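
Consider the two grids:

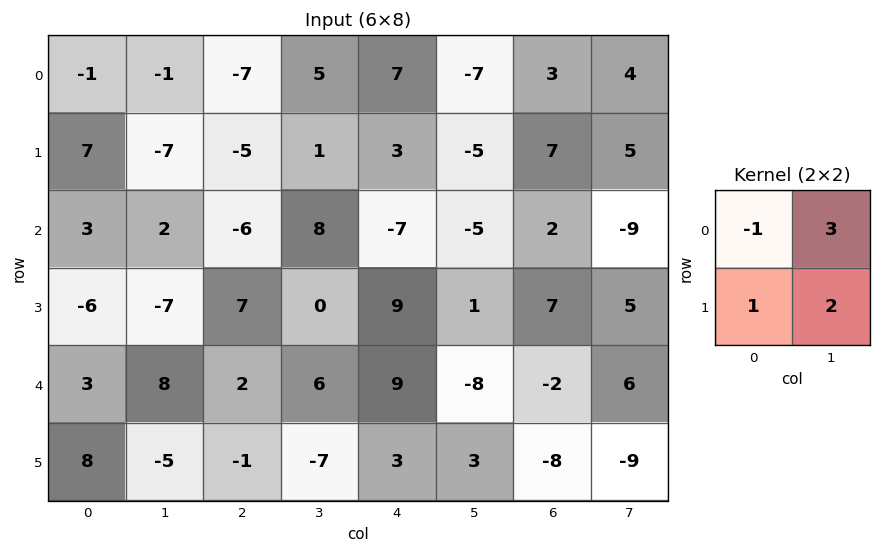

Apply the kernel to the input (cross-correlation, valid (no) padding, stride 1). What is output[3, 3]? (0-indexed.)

51

The receptive field on the input at this output position is [0 9 / 6 9]. Elementwise product with the kernel and sum: 0·-1 + 9·3 + 6·1 + 9·2.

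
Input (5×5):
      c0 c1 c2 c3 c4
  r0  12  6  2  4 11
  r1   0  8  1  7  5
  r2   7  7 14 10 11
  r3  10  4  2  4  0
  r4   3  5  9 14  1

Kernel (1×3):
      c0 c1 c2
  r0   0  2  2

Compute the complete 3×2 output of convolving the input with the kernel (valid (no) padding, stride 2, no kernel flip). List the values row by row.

16 30
42 42
28 30

Output[0,0]: The receptive field on the input at this output position is [12 6 2]. Elementwise product with the kernel and sum: 6·2 + 2·2.
Output[0,1]: The receptive field on the input at this output position is [2 4 11]. Elementwise product with the kernel and sum: 4·2 + 11·2.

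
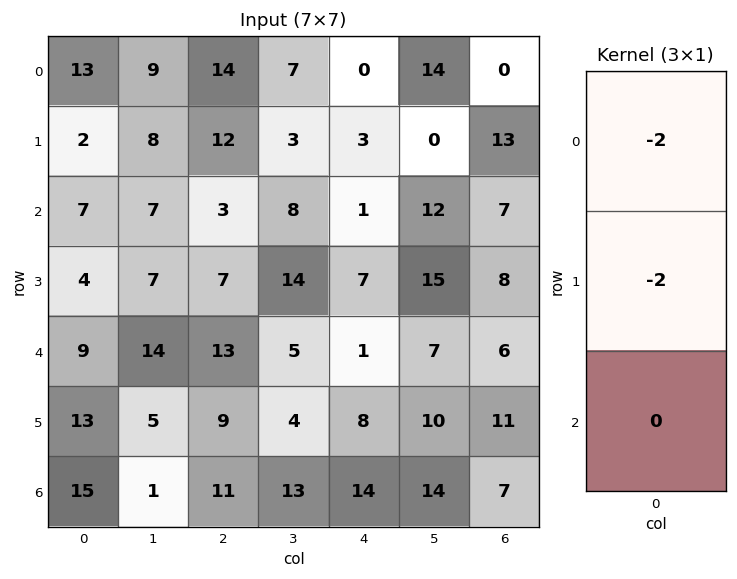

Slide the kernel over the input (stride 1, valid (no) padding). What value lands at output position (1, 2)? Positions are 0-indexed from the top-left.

The receptive field on the input at this output position is [12 / 3 / 7]. Elementwise product with the kernel and sum: 12·-2 + 3·-2.

-30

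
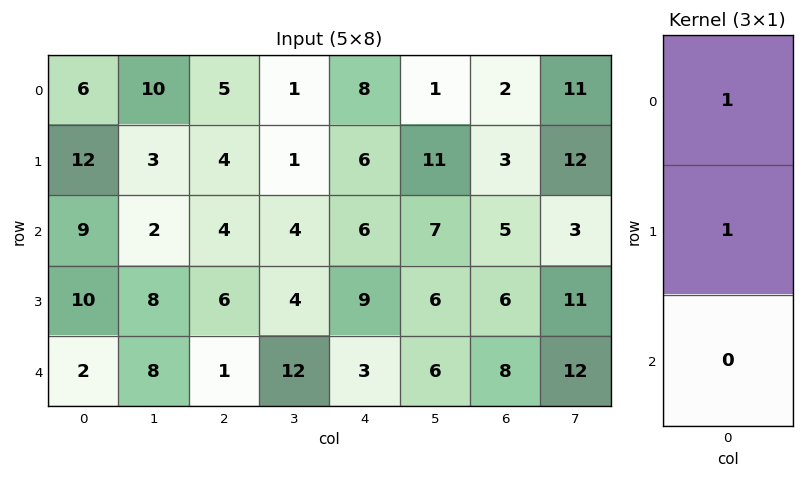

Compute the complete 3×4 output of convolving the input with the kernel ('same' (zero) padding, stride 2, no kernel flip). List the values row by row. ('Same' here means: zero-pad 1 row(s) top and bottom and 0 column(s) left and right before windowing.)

6 5 8 2
21 8 12 8
12 7 12 14

Output[0,0]: The receptive field on the zero-padded input at this output position is [0 / 6 / 12]. Elementwise product with the kernel and sum: 0·1 + 6·1.
Output[0,1]: The receptive field on the zero-padded input at this output position is [0 / 5 / 4]. Elementwise product with the kernel and sum: 0·1 + 5·1.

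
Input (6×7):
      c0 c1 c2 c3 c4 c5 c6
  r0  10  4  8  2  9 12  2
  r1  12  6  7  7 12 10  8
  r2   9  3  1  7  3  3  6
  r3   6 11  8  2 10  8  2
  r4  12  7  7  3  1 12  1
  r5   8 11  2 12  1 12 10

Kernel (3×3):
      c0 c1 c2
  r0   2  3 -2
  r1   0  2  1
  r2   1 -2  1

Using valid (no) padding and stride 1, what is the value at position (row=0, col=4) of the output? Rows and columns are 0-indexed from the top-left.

The receptive field on the input at this output position is [9 12 2 / 12 10 8 / 3 3 6]. Elementwise product with the kernel and sum: 9·2 + 12·3 + 2·-2 + 10·2 + 8·1 + 3·1 + 3·-2 + 6·1.

81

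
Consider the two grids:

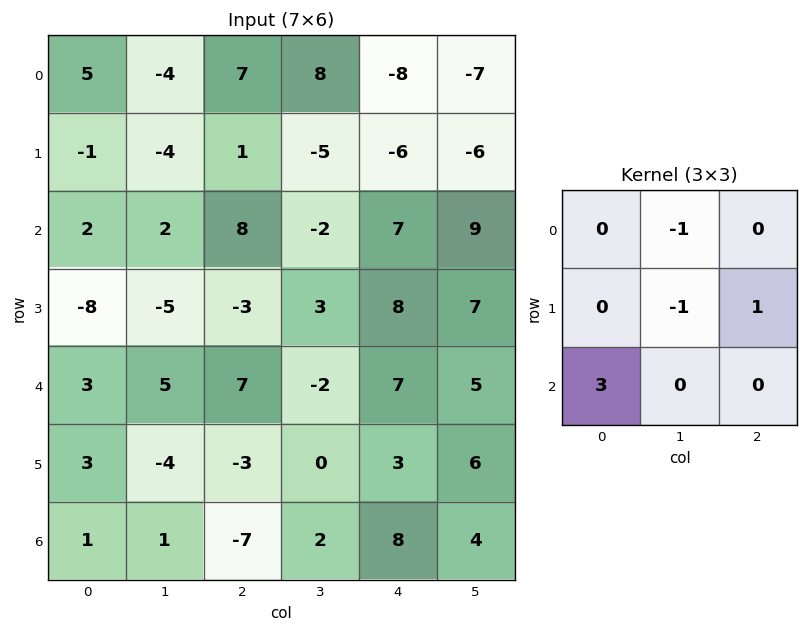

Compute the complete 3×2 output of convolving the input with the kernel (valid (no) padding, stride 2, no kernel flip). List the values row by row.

15 15
9 28
-1 -16

Output[0,0]: The receptive field on the input at this output position is [5 -4 7 / -1 -4 1 / 2 2 8]. Elementwise product with the kernel and sum: -4·-1 + -4·-1 + 1·1 + 2·3.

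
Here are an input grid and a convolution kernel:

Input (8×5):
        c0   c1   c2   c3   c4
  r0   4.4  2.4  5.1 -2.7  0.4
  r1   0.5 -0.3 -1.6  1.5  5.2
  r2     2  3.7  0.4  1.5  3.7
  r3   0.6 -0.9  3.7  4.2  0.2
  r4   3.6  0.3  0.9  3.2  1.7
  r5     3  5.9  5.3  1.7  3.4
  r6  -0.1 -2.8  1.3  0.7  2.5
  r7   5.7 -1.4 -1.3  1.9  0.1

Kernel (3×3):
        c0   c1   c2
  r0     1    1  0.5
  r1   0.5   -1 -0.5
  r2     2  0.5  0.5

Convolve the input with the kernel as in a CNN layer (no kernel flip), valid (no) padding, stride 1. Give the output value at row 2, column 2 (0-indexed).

5.55

The receptive field on the input at this output position is [0.4 1.5 3.7 / 3.7 4.2 0.2 / 0.9 3.2 1.7]. Elementwise product with the kernel and sum: 0.4·1 + 1.5·1 + 3.7·0.5 + 3.7·0.5 + 4.2·-1 + 0.2·-0.5 + 0.9·2 + 3.2·0.5 + 1.7·0.5.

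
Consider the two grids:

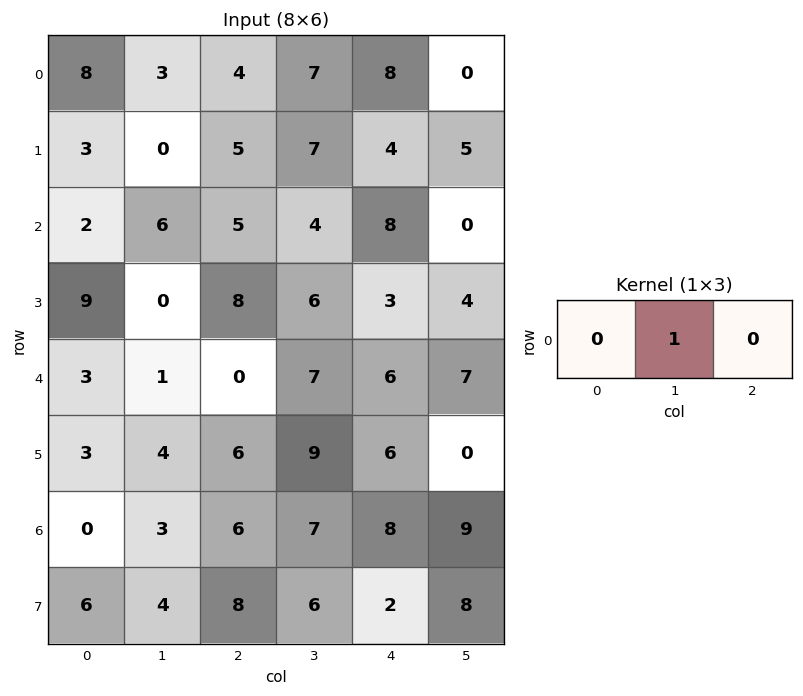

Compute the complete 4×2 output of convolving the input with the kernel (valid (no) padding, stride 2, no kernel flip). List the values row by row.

3 7
6 4
1 7
3 7

Output[0,0]: The receptive field on the input at this output position is [8 3 4]. Elementwise product with the kernel and sum: 3·1.
Output[0,1]: The receptive field on the input at this output position is [4 7 8]. Elementwise product with the kernel and sum: 7·1.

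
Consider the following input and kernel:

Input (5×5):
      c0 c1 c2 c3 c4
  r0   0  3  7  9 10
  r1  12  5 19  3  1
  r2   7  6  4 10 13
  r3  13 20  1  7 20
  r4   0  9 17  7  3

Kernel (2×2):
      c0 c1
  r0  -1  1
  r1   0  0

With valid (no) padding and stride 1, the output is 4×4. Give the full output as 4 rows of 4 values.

Output[0,0]: The receptive field on the input at this output position is [0 3 / 12 5]. Elementwise product with the kernel and sum: 0·-1 + 3·1.
Output[0,1]: The receptive field on the input at this output position is [3 7 / 5 19]. Elementwise product with the kernel and sum: 3·-1 + 7·1.

3 4 2 1
-7 14 -16 -2
-1 -2 6 3
7 -19 6 13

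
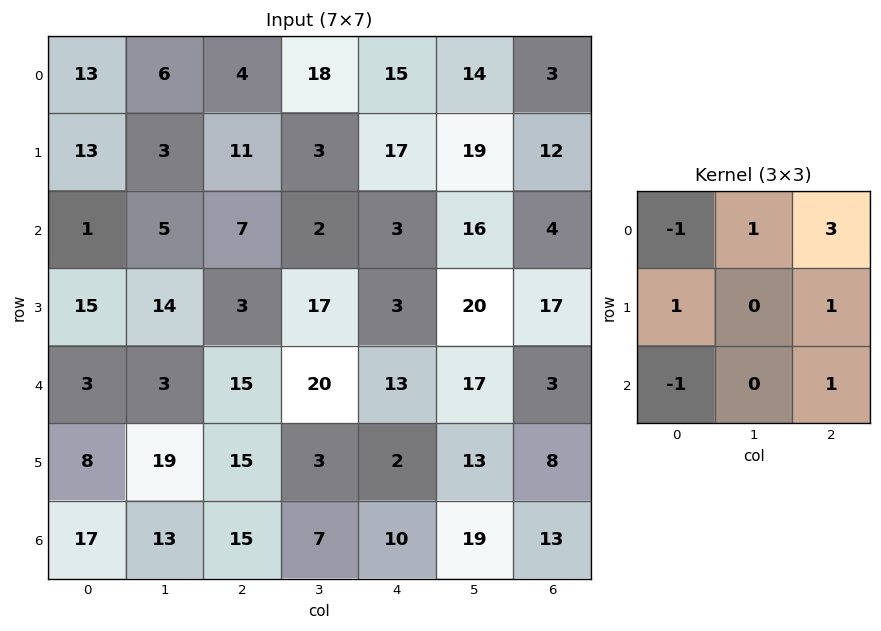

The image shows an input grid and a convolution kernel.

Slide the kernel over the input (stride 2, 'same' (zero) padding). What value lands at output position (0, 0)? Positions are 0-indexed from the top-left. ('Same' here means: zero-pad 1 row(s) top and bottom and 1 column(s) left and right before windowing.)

9

The receptive field on the zero-padded input at this output position is [0 0 0 / 0 13 6 / 0 13 3]. Elementwise product with the kernel and sum: 0·-1 + 0·1 + 0·3 + 0·1 + 6·1 + 0·-1 + 3·1.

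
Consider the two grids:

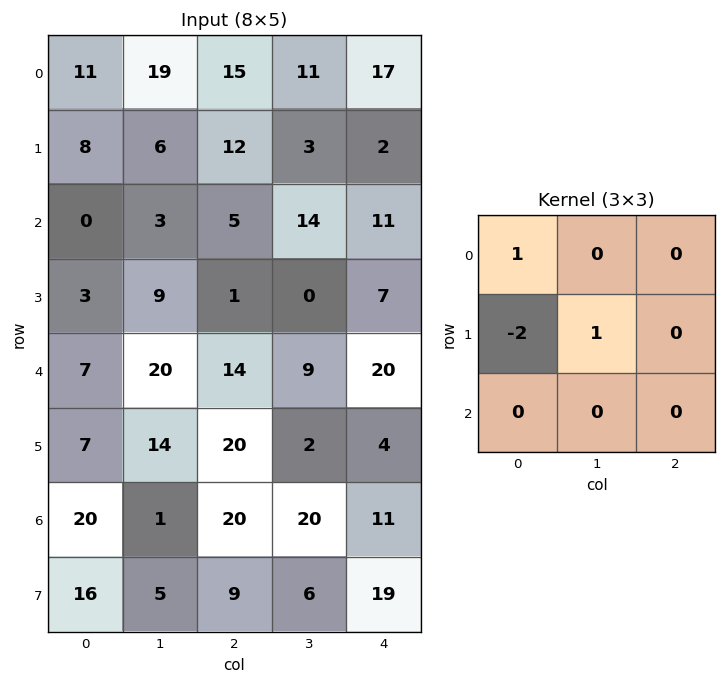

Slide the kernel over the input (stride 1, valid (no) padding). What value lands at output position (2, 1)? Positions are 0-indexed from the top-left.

-14

The receptive field on the input at this output position is [3 5 14 / 9 1 0 / 20 14 9]. Elementwise product with the kernel and sum: 3·1 + 9·-2 + 1·1.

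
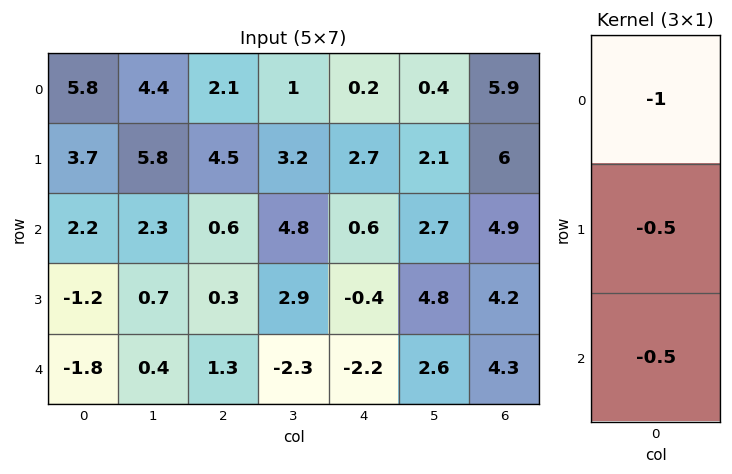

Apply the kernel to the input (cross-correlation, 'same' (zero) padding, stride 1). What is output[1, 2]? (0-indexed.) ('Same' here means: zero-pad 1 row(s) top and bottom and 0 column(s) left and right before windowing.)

The receptive field on the zero-padded input at this output position is [2.1 / 4.5 / 0.6]. Elementwise product with the kernel and sum: 2.1·-1 + 4.5·-0.5 + 0.6·-0.5.

-4.65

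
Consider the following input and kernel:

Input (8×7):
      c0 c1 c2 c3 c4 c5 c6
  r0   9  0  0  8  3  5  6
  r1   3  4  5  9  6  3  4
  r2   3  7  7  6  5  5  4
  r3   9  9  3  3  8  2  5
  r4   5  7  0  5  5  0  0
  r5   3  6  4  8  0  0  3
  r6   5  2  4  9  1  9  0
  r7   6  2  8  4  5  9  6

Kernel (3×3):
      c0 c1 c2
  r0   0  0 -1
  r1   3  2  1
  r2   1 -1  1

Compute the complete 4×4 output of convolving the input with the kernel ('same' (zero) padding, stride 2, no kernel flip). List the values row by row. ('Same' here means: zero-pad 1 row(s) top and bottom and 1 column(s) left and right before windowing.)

19 16 41 26
9 41 27 20
11 33 31 -3
2 13 46 30

Output[0,0]: The receptive field on the zero-padded input at this output position is [0 0 0 / 0 9 0 / 0 3 4]. Elementwise product with the kernel and sum: 0·-1 + 0·3 + 9·2 + 0·1 + 0·1 + 3·-1 + 4·1.
Output[0,1]: The receptive field on the zero-padded input at this output position is [0 0 0 / 0 0 8 / 4 5 9]. Elementwise product with the kernel and sum: 0·-1 + 0·3 + 0·2 + 8·1 + 4·1 + 5·-1 + 9·1.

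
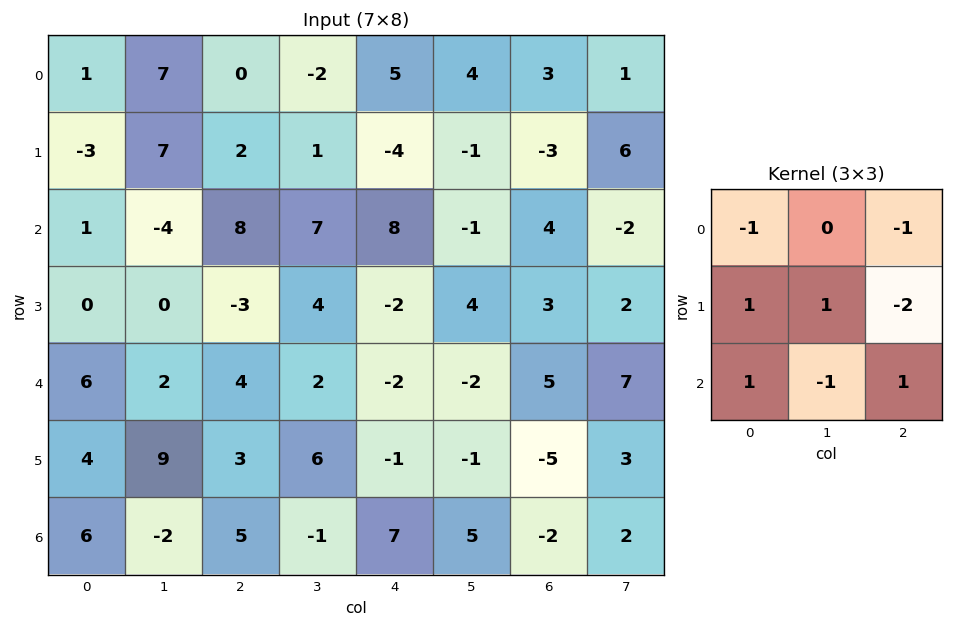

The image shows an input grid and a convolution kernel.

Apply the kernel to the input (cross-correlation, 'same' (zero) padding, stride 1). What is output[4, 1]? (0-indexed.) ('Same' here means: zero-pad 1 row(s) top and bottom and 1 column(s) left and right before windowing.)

1

The receptive field on the zero-padded input at this output position is [0 0 -3 / 6 2 4 / 4 9 3]. Elementwise product with the kernel and sum: 0·-1 + -3·-1 + 6·1 + 2·1 + 4·-2 + 4·1 + 9·-1 + 3·1.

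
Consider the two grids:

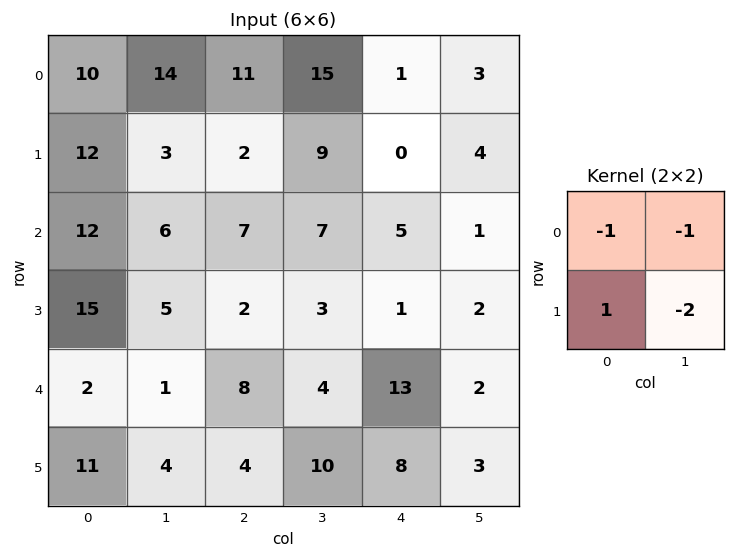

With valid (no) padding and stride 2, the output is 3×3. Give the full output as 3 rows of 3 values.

Output[0,0]: The receptive field on the input at this output position is [10 14 / 12 3]. Elementwise product with the kernel and sum: 10·-1 + 14·-1 + 12·1 + 3·-2.

-18 -42 -12
-13 -18 -9
0 -28 -13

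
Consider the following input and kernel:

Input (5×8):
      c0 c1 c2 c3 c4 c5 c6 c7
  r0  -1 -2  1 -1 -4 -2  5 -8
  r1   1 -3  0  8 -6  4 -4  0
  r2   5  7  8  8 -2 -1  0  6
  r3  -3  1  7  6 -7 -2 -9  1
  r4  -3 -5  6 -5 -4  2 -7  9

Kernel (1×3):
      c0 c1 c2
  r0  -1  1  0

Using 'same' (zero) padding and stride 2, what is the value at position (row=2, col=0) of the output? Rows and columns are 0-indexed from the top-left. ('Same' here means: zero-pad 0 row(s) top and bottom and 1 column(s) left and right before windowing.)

-3

The receptive field on the zero-padded input at this output position is [0 -3 -5]. Elementwise product with the kernel and sum: 0·-1 + -3·1.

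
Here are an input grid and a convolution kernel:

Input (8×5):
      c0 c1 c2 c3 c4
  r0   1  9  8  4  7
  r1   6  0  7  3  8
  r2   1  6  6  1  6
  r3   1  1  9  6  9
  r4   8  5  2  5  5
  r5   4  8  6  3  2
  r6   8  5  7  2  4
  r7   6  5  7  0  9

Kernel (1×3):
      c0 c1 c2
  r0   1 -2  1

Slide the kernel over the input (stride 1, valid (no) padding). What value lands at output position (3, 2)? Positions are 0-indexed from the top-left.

6

The receptive field on the input at this output position is [9 6 9]. Elementwise product with the kernel and sum: 9·1 + 6·-2 + 9·1.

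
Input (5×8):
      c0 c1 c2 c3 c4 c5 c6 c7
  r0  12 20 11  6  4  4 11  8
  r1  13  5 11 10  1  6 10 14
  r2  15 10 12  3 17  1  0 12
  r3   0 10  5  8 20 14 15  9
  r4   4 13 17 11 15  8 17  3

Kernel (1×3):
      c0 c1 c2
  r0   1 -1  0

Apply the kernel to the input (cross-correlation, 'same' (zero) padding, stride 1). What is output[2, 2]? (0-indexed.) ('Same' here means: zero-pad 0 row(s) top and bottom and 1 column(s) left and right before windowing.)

-2

The receptive field on the zero-padded input at this output position is [10 12 3]. Elementwise product with the kernel and sum: 10·1 + 12·-1.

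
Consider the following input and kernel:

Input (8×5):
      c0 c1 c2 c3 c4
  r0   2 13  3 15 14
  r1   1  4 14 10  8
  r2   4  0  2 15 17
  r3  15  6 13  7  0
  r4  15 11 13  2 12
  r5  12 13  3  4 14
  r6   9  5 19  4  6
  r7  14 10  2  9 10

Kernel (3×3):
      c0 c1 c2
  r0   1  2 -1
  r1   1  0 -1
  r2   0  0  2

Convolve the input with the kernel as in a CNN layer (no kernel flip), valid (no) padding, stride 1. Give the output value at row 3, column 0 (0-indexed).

22

The receptive field on the input at this output position is [15 6 13 / 15 11 13 / 12 13 3]. Elementwise product with the kernel and sum: 15·1 + 6·2 + 13·-1 + 15·1 + 13·-1 + 3·2.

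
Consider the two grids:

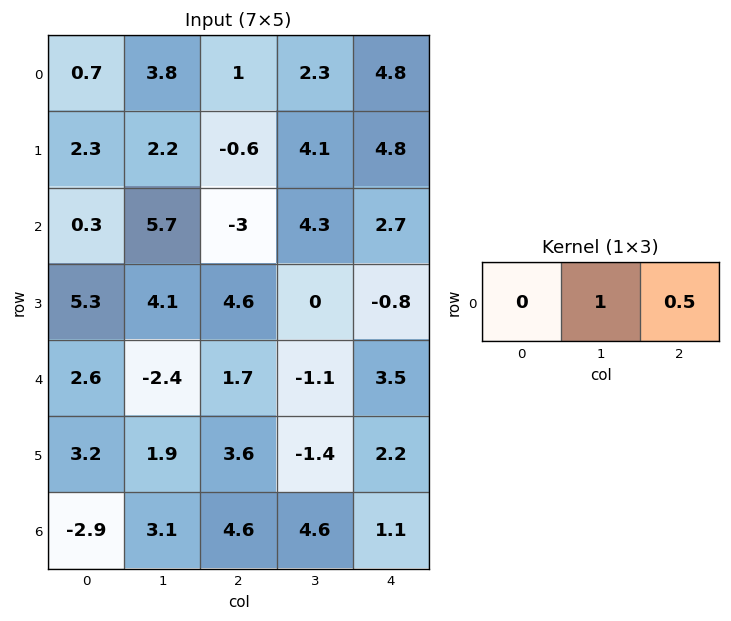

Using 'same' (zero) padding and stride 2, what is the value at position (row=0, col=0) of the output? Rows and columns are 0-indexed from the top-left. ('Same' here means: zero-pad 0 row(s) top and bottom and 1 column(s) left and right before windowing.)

2.6

The receptive field on the zero-padded input at this output position is [0 0.7 3.8]. Elementwise product with the kernel and sum: 0.7·1 + 3.8·0.5.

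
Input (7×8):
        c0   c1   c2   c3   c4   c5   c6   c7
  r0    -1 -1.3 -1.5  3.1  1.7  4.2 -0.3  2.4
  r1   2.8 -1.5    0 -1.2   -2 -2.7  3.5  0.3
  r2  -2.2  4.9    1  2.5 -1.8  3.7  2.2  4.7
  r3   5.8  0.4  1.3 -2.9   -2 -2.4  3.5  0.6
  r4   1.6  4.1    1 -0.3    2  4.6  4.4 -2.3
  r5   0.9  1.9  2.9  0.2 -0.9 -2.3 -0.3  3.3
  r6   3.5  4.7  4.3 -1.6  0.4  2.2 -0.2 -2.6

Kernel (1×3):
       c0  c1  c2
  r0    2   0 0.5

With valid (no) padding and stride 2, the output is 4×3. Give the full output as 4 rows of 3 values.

-2.75 -2.15 3.25
-3.9 1.1 -2.5
3.7 3 6.2
9.15 8.8 0.7

Output[0,0]: The receptive field on the input at this output position is [-1 -1.3 -1.5]. Elementwise product with the kernel and sum: -1·2 + -1.5·0.5.
Output[0,1]: The receptive field on the input at this output position is [-1.5 3.1 1.7]. Elementwise product with the kernel and sum: -1.5·2 + 1.7·0.5.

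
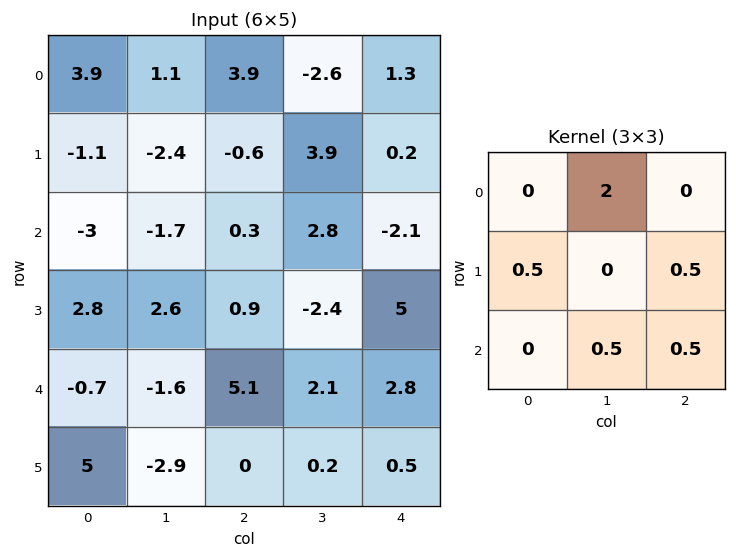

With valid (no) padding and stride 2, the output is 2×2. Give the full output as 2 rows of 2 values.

0.65 -5.05
0.2 11

Output[0,0]: The receptive field on the input at this output position is [3.9 1.1 3.9 / -1.1 -2.4 -0.6 / -3 -1.7 0.3]. Elementwise product with the kernel and sum: 1.1·2 + -1.1·0.5 + -0.6·0.5 + -1.7·0.5 + 0.3·0.5.
Output[0,1]: The receptive field on the input at this output position is [3.9 -2.6 1.3 / -0.6 3.9 0.2 / 0.3 2.8 -2.1]. Elementwise product with the kernel and sum: -2.6·2 + -0.6·0.5 + 0.2·0.5 + 2.8·0.5 + -2.1·0.5.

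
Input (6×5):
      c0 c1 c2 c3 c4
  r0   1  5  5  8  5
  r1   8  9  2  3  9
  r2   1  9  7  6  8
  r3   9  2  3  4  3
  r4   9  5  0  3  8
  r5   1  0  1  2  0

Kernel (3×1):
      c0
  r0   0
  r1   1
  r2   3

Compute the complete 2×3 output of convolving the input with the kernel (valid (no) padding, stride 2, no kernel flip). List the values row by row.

Output[0,0]: The receptive field on the input at this output position is [1 / 8 / 1]. Elementwise product with the kernel and sum: 8·1 + 1·3.

11 23 33
36 3 27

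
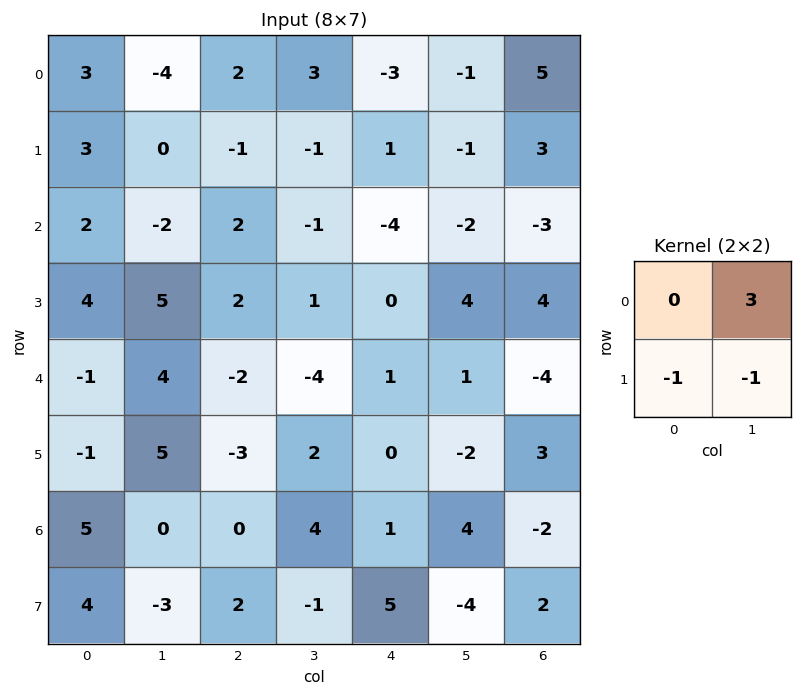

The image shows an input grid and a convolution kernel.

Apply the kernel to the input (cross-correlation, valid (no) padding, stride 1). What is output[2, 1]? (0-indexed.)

-1

The receptive field on the input at this output position is [-2 2 / 5 2]. Elementwise product with the kernel and sum: 2·3 + 5·-1 + 2·-1.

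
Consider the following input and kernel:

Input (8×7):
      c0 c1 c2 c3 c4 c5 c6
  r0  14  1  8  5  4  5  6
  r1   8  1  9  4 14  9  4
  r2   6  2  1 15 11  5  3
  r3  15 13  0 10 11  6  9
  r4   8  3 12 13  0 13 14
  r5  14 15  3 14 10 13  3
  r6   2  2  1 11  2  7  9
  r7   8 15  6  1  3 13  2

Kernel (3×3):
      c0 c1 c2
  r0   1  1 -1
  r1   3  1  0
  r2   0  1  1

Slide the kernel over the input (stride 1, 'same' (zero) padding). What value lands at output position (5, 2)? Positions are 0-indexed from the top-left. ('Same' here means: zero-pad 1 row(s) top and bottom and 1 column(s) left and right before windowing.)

The receptive field on the zero-padded input at this output position is [3 12 13 / 15 3 14 / 2 1 11]. Elementwise product with the kernel and sum: 3·1 + 12·1 + 13·-1 + 15·3 + 3·1 + 1·1 + 11·1.

62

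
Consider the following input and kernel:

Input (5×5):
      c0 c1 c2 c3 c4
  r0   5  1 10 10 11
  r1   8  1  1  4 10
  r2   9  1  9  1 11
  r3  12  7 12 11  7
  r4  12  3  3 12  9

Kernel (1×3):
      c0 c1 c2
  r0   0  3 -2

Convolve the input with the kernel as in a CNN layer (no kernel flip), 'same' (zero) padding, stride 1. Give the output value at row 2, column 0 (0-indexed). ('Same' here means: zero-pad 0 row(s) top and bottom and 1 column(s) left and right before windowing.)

The receptive field on the zero-padded input at this output position is [0 9 1]. Elementwise product with the kernel and sum: 9·3 + 1·-2.

25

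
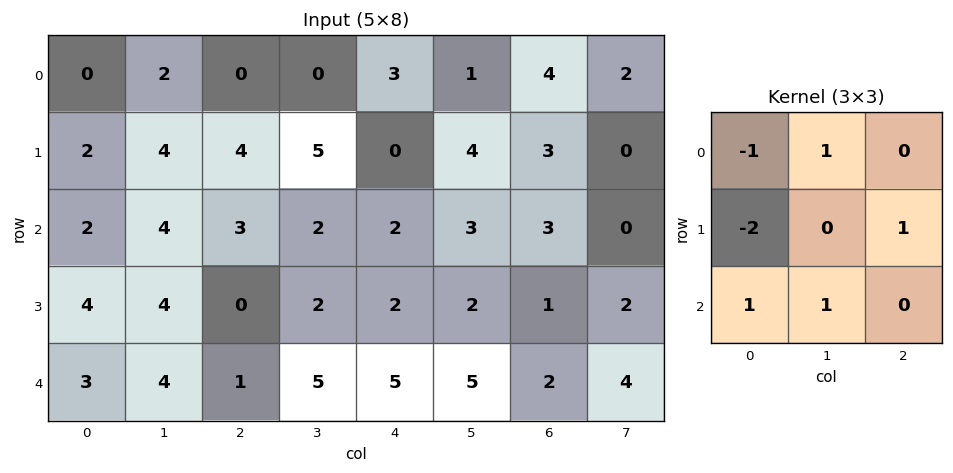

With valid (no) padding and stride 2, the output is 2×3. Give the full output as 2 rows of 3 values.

Output[0,0]: The receptive field on the input at this output position is [0 2 0 / 2 4 4 / 2 4 3]. Elementwise product with the kernel and sum: 0·-1 + 2·1 + 2·-2 + 4·1 + 2·1 + 4·1.
Output[0,1]: The receptive field on the input at this output position is [0 0 3 / 4 5 0 / 3 2 2]. Elementwise product with the kernel and sum: 0·-1 + 0·1 + 4·-2 + 0·1 + 3·1 + 2·1.

8 -3 6
1 7 8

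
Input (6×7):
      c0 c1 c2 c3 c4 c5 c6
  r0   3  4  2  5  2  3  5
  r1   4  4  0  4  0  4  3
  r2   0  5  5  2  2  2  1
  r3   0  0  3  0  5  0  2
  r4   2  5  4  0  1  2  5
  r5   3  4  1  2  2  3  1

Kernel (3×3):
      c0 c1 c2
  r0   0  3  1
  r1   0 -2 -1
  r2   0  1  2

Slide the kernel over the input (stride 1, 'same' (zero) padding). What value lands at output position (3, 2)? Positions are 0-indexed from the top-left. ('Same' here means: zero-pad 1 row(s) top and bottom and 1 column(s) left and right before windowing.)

15

The receptive field on the zero-padded input at this output position is [5 5 2 / 0 3 0 / 5 4 0]. Elementwise product with the kernel and sum: 5·3 + 2·1 + 3·-2 + 0·-1 + 4·1 + 0·2.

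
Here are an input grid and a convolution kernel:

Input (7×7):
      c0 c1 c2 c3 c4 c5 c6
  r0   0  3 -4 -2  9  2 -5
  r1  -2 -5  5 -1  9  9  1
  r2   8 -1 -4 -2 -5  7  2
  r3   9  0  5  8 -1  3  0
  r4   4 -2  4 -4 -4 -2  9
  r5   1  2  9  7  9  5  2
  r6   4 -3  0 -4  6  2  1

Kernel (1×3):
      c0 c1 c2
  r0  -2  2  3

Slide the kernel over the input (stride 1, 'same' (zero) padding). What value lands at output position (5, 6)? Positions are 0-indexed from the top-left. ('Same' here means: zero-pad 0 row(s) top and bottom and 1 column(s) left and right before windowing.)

-6

The receptive field on the zero-padded input at this output position is [5 2 0]. Elementwise product with the kernel and sum: 5·-2 + 2·2 + 0·3.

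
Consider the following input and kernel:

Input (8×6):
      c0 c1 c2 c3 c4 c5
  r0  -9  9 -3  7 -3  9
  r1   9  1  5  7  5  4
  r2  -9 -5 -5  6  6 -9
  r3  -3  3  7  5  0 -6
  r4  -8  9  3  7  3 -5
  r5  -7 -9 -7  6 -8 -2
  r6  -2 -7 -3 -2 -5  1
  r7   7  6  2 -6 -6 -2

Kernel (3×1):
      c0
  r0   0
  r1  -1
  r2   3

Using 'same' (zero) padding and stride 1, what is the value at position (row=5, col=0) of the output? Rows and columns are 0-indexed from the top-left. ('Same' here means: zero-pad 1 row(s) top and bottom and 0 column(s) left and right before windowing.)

The receptive field on the zero-padded input at this output position is [-8 / -7 / -2]. Elementwise product with the kernel and sum: -7·-1 + -2·3.

1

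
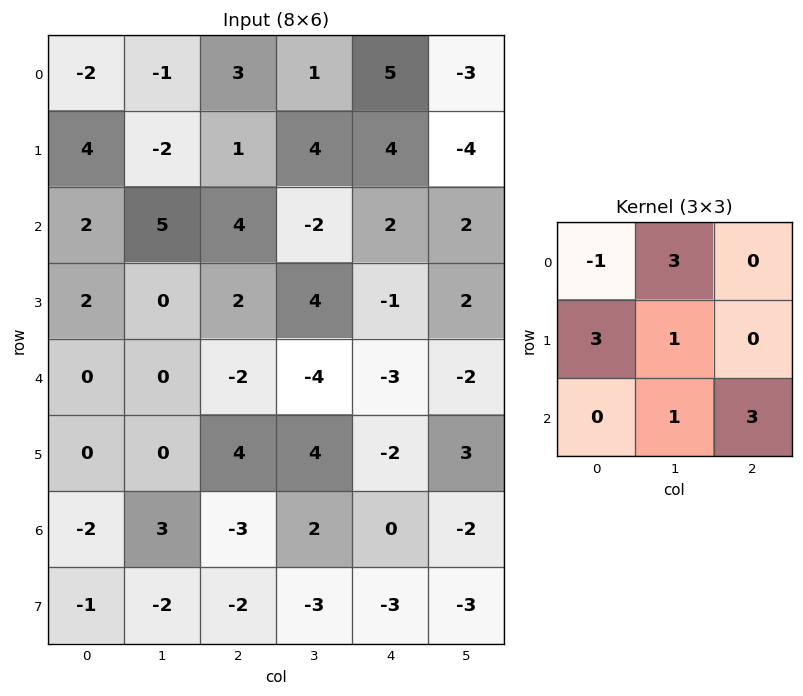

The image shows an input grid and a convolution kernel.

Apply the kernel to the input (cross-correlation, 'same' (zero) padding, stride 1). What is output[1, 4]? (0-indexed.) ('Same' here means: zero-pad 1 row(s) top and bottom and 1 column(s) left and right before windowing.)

38

The receptive field on the zero-padded input at this output position is [1 5 -3 / 4 4 -4 / -2 2 2]. Elementwise product with the kernel and sum: 1·-1 + 5·3 + 4·3 + 4·1 + 2·1 + 2·3.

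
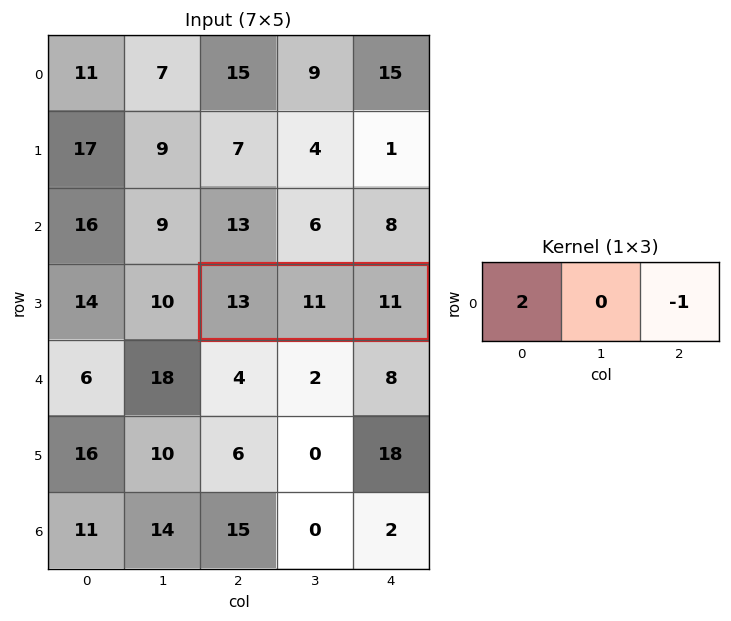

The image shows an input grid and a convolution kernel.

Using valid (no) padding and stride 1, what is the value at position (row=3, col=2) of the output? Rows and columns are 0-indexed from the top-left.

15

The receptive field on the input at this output position is [13 11 11]. Elementwise product with the kernel and sum: 13·2 + 11·-1.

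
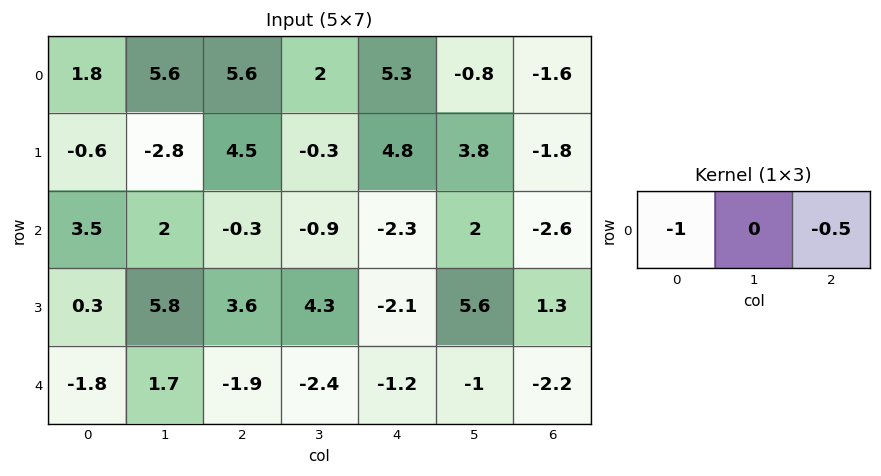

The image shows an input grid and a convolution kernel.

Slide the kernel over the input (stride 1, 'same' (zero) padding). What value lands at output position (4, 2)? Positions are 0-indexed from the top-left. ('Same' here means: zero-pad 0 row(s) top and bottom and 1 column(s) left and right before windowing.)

-0.5

The receptive field on the zero-padded input at this output position is [1.7 -1.9 -2.4]. Elementwise product with the kernel and sum: 1.7·-1 + -2.4·-0.5.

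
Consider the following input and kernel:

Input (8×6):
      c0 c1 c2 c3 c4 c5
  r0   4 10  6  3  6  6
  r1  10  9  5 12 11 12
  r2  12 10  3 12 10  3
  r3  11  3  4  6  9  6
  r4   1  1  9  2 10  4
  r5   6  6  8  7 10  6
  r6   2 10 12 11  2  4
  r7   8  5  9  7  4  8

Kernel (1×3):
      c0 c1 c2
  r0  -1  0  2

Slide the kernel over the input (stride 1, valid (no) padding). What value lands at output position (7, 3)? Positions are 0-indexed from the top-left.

9

The receptive field on the input at this output position is [7 4 8]. Elementwise product with the kernel and sum: 7·-1 + 8·2.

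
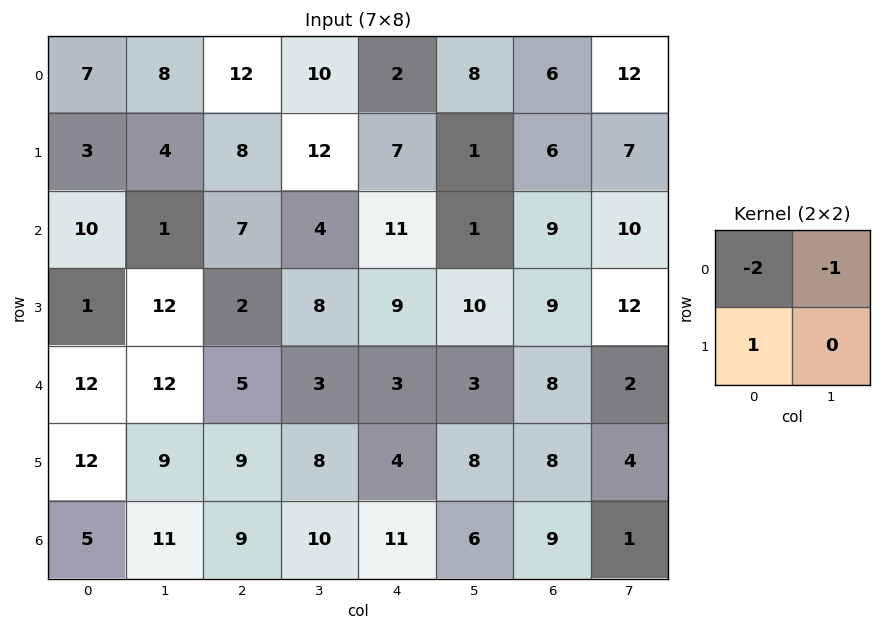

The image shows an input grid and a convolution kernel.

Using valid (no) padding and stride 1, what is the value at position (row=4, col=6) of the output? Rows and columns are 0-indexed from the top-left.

The receptive field on the input at this output position is [8 2 / 8 4]. Elementwise product with the kernel and sum: 8·-2 + 2·-1 + 8·1.

-10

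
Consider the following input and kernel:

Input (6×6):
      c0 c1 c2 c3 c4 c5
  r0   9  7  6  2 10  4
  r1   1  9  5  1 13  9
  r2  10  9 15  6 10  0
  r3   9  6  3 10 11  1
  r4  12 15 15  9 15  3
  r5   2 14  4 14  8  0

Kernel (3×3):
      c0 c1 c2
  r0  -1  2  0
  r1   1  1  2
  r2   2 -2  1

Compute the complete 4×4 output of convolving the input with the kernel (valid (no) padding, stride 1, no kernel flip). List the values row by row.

42 15 58 42
75 53 35 40
38 59 59 28
40 82 59 54

Output[0,0]: The receptive field on the input at this output position is [9 7 6 / 1 9 5 / 10 9 15]. Elementwise product with the kernel and sum: 9·-1 + 7·2 + 1·1 + 9·1 + 5·2 + 10·2 + 9·-2 + 15·1.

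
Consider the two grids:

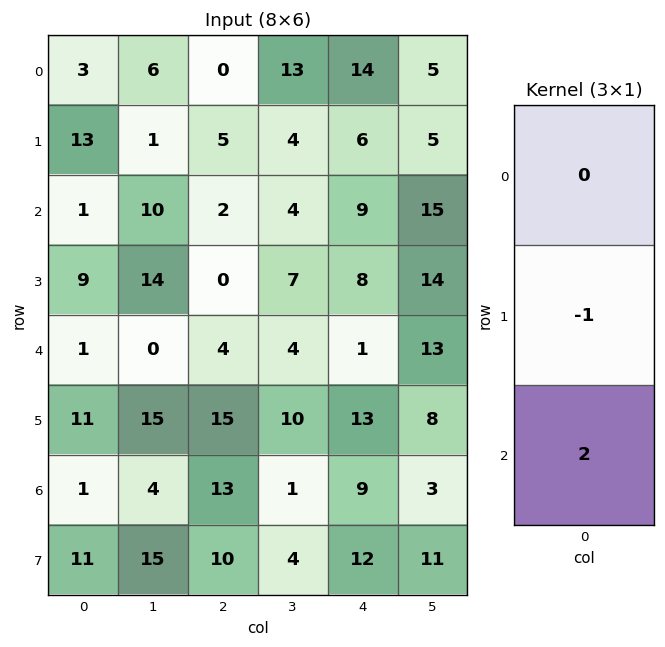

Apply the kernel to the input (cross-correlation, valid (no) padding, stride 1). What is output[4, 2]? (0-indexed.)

The receptive field on the input at this output position is [4 / 15 / 13]. Elementwise product with the kernel and sum: 15·-1 + 13·2.

11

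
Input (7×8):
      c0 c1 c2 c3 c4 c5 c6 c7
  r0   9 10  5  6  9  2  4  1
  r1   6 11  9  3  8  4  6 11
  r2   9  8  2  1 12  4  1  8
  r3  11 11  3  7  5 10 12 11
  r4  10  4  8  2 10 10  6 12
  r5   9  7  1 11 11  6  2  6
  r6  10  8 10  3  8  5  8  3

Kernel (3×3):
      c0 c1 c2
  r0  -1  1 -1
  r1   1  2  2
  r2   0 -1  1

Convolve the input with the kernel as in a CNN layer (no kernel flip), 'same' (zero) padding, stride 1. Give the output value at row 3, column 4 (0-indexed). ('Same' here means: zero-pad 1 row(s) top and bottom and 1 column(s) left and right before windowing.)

The receptive field on the zero-padded input at this output position is [1 12 4 / 7 5 10 / 2 10 10]. Elementwise product with the kernel and sum: 1·-1 + 12·1 + 4·-1 + 7·1 + 5·2 + 10·2 + 10·-1 + 10·1.

44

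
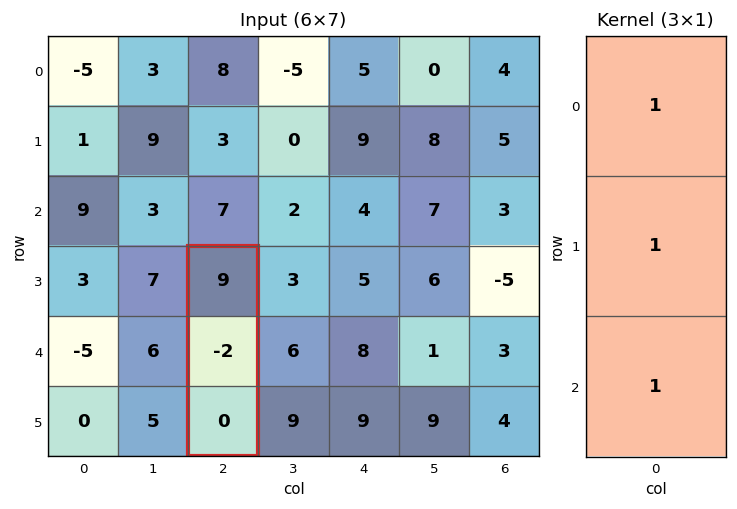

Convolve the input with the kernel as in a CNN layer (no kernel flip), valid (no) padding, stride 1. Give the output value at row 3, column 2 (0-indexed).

The receptive field on the input at this output position is [9 / -2 / 0]. Elementwise product with the kernel and sum: 9·1 + -2·1 + 0·1.

7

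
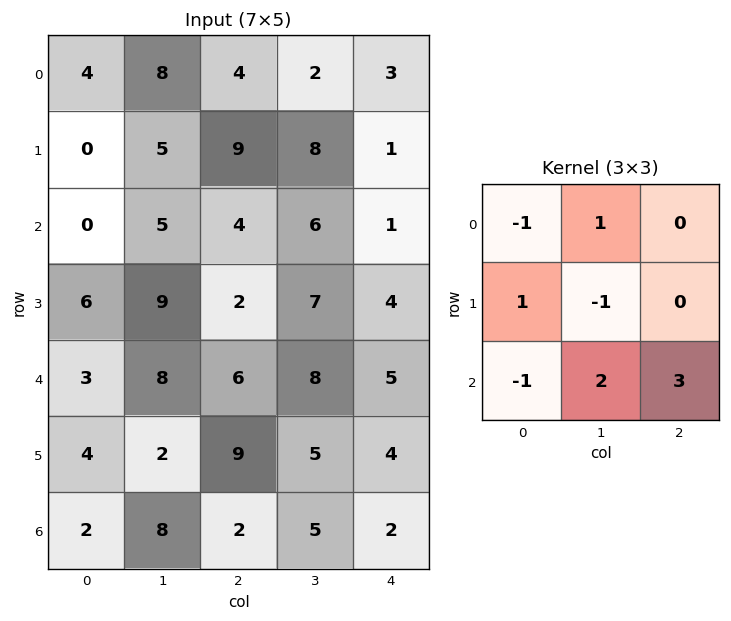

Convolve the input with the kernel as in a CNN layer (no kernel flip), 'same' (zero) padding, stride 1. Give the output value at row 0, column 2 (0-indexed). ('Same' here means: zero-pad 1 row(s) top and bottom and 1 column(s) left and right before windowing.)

41

The receptive field on the zero-padded input at this output position is [0 0 0 / 8 4 2 / 5 9 8]. Elementwise product with the kernel and sum: 0·-1 + 0·1 + 8·1 + 4·-1 + 5·-1 + 9·2 + 8·3.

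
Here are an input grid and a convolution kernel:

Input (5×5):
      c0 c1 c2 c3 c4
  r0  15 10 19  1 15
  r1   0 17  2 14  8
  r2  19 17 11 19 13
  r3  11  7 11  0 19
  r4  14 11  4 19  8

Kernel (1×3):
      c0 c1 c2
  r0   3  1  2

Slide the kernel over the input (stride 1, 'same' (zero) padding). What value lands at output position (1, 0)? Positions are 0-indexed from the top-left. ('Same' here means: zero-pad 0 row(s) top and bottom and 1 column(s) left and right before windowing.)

34

The receptive field on the zero-padded input at this output position is [0 0 17]. Elementwise product with the kernel and sum: 0·3 + 0·1 + 17·2.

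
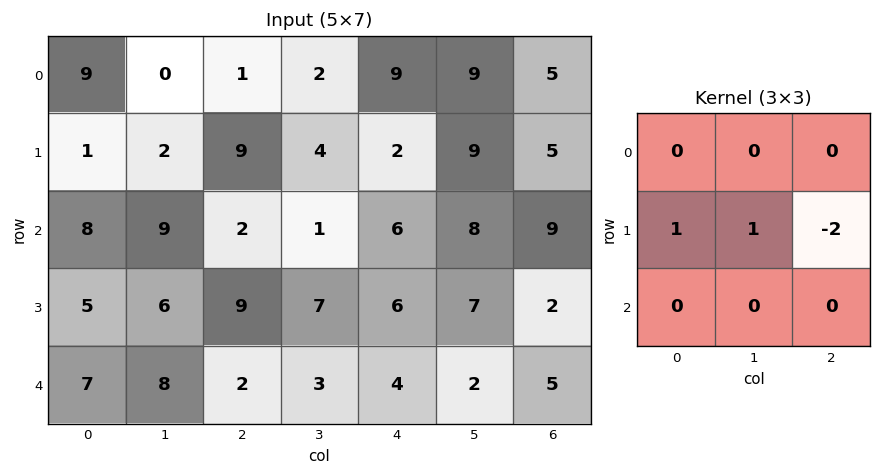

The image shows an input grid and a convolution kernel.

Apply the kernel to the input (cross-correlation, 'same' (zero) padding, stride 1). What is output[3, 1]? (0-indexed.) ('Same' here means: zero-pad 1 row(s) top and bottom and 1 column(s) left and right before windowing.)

-7

The receptive field on the zero-padded input at this output position is [8 9 2 / 5 6 9 / 7 8 2]. Elementwise product with the kernel and sum: 5·1 + 6·1 + 9·-2.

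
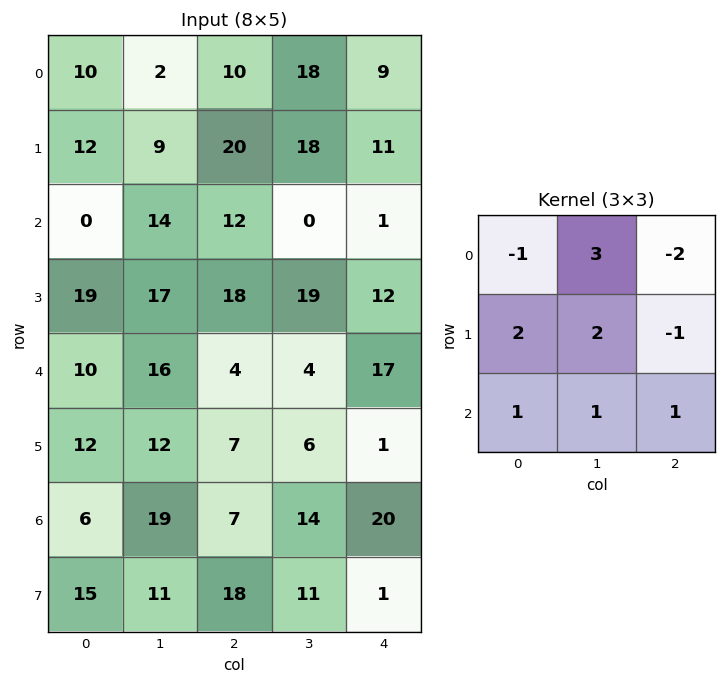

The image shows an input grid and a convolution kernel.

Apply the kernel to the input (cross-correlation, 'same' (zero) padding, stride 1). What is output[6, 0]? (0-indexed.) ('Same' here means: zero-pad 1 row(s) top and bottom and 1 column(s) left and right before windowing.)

31

The receptive field on the zero-padded input at this output position is [0 12 12 / 0 6 19 / 0 15 11]. Elementwise product with the kernel and sum: 0·-1 + 12·3 + 12·-2 + 0·2 + 6·2 + 19·-1 + 0·1 + 15·1 + 11·1.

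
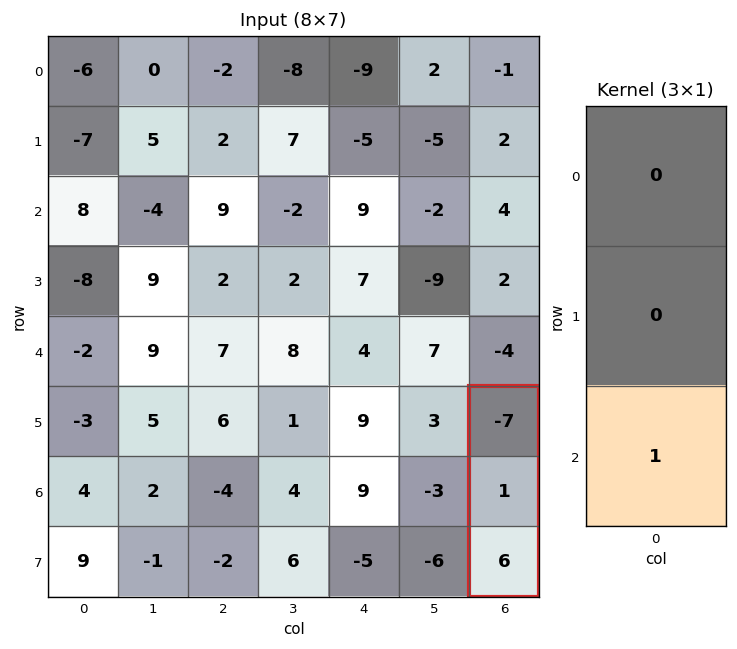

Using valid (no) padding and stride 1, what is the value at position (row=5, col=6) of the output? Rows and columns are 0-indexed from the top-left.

The receptive field on the input at this output position is [-7 / 1 / 6]. Elementwise product with the kernel and sum: 6·1.

6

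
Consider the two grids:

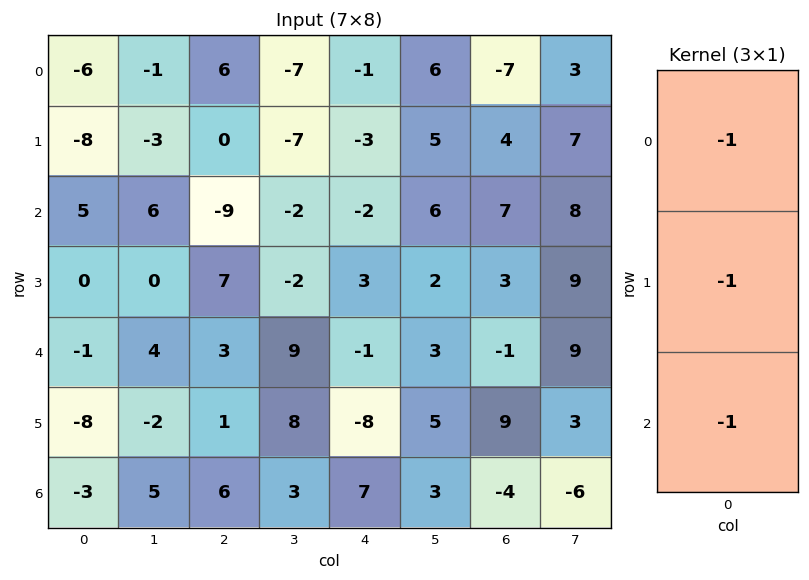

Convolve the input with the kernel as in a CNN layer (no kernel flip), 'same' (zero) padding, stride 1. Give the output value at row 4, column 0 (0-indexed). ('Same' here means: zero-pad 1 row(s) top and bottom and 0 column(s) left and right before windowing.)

The receptive field on the zero-padded input at this output position is [0 / -1 / -8]. Elementwise product with the kernel and sum: 0·-1 + -1·-1 + -8·-1.

9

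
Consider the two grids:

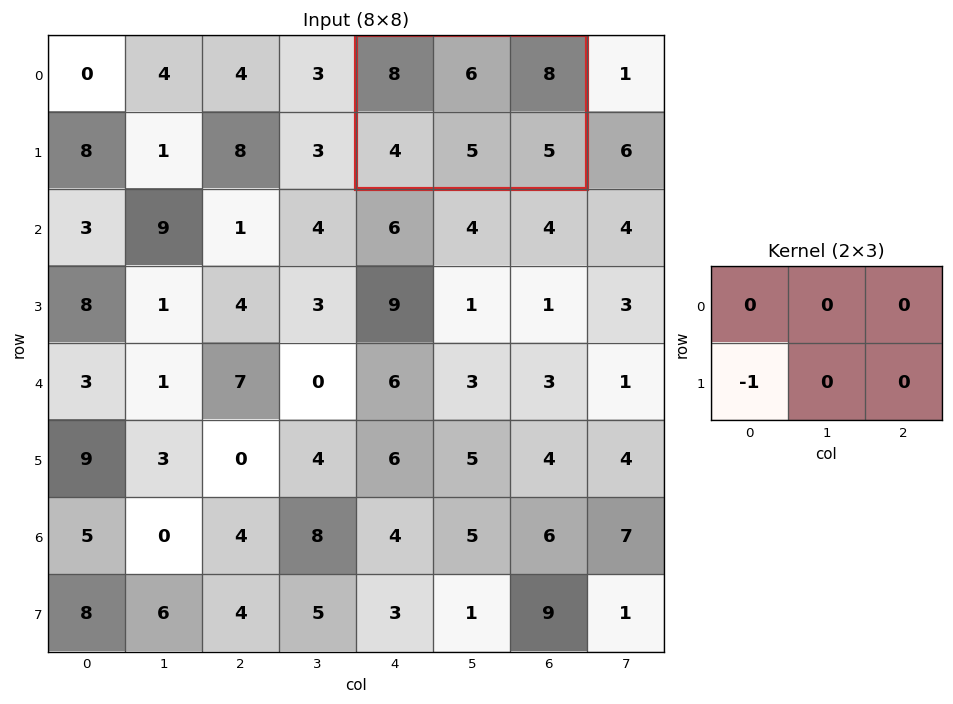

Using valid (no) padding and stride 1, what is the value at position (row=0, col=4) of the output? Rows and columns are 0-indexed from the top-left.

-4

The receptive field on the input at this output position is [8 6 8 / 4 5 5]. Elementwise product with the kernel and sum: 4·-1.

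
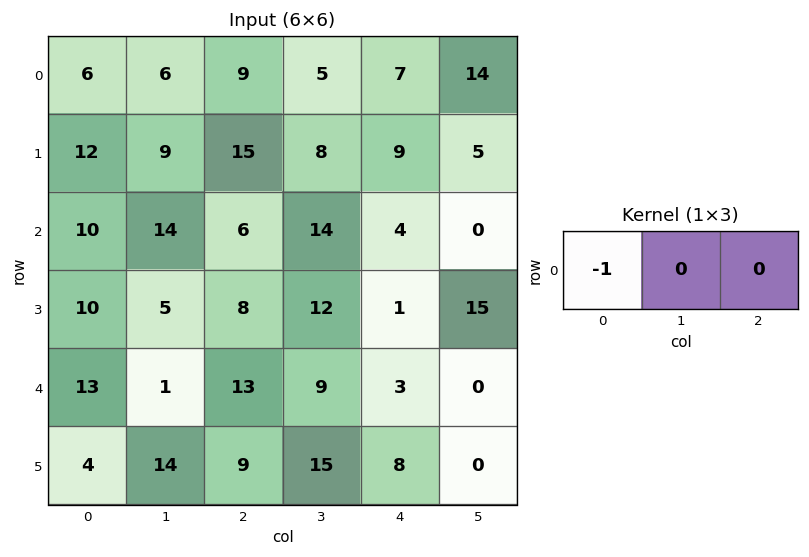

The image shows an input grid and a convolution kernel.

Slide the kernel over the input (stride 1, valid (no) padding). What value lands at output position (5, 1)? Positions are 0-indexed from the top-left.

-14

The receptive field on the input at this output position is [14 9 15]. Elementwise product with the kernel and sum: 14·-1.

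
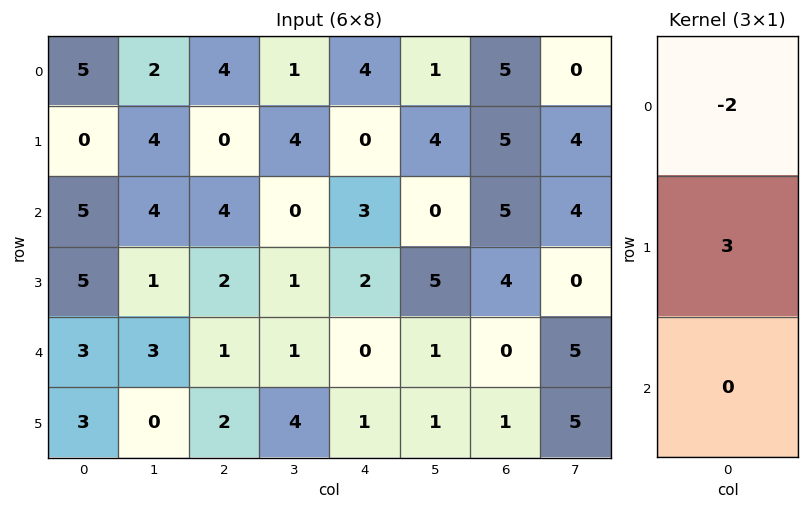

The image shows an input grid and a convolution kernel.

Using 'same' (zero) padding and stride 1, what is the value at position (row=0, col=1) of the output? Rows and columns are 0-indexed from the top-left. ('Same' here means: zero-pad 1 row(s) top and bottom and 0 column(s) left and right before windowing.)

6

The receptive field on the zero-padded input at this output position is [0 / 2 / 4]. Elementwise product with the kernel and sum: 0·-2 + 2·3.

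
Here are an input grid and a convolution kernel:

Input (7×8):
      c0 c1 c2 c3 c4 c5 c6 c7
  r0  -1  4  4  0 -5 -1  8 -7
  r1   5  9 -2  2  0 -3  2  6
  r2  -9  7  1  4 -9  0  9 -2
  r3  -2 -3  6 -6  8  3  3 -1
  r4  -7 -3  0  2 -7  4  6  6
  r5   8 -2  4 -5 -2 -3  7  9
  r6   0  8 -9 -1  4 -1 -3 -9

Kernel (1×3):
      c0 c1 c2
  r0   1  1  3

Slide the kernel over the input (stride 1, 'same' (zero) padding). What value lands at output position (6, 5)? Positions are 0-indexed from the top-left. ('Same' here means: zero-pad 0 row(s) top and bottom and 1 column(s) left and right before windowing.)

The receptive field on the zero-padded input at this output position is [4 -1 -3]. Elementwise product with the kernel and sum: 4·1 + -1·1 + -3·3.

-6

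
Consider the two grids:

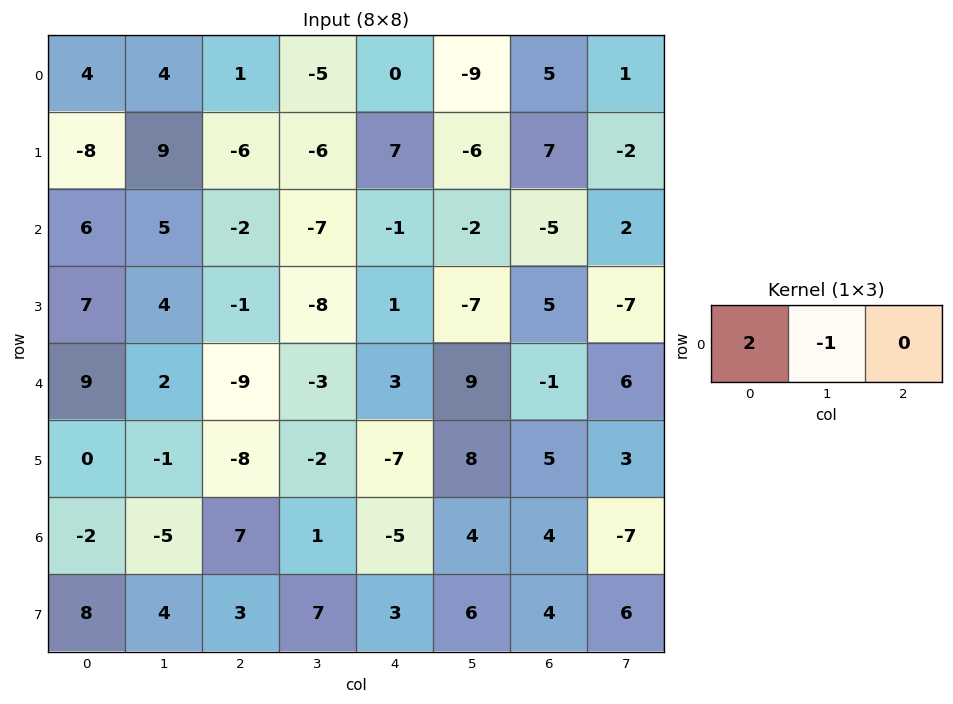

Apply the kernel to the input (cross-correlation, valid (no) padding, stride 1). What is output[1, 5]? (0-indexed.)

-19

The receptive field on the input at this output position is [-6 7 -2]. Elementwise product with the kernel and sum: -6·2 + 7·-1.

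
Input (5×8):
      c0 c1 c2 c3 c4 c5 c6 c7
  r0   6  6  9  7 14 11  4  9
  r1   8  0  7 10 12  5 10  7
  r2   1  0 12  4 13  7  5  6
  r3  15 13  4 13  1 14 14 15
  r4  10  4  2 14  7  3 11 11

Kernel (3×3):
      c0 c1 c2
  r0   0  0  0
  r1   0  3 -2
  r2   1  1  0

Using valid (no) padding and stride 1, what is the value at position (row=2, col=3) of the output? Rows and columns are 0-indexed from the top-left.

The receptive field on the input at this output position is [4 13 7 / 13 1 14 / 14 7 3]. Elementwise product with the kernel and sum: 1·3 + 14·-2 + 14·1 + 7·1.

-4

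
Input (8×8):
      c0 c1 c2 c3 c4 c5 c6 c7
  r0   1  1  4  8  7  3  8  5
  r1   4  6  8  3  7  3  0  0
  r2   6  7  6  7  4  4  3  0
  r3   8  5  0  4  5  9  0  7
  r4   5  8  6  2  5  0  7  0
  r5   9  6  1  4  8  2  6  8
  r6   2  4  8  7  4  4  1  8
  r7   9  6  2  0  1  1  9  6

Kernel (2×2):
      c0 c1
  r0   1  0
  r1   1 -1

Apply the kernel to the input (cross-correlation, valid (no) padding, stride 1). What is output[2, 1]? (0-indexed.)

The receptive field on the input at this output position is [7 6 / 5 0]. Elementwise product with the kernel and sum: 7·1 + 5·1 + 0·-1.

12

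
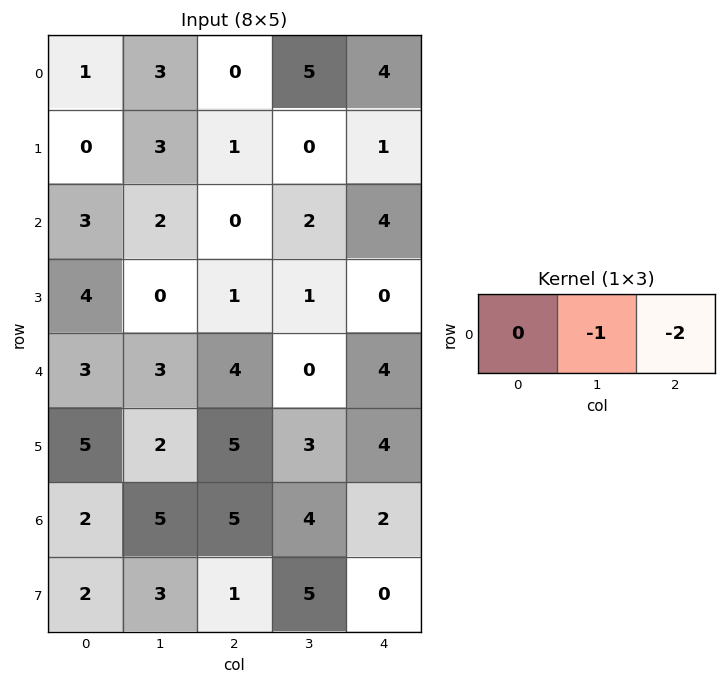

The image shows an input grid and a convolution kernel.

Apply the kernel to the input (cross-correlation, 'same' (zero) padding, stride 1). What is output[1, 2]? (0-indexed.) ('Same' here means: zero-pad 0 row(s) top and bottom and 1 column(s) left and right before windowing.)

-1

The receptive field on the zero-padded input at this output position is [3 1 0]. Elementwise product with the kernel and sum: 1·-1 + 0·-2.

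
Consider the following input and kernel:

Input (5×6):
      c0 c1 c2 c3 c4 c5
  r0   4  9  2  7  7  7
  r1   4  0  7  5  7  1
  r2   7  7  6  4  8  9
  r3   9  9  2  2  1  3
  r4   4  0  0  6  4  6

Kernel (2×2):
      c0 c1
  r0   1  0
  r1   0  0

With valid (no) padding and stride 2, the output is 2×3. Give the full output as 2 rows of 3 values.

Output[0,0]: The receptive field on the input at this output position is [4 9 / 4 0]. Elementwise product with the kernel and sum: 4·1.
Output[0,1]: The receptive field on the input at this output position is [2 7 / 7 5]. Elementwise product with the kernel and sum: 2·1.

4 2 7
7 6 8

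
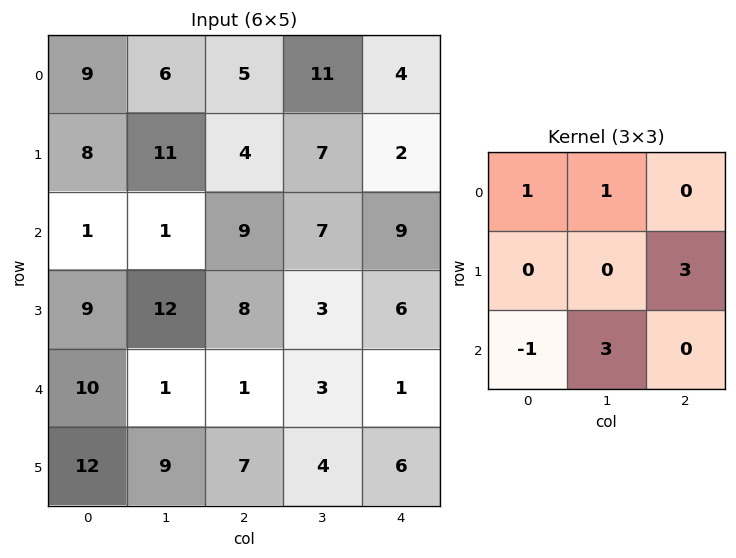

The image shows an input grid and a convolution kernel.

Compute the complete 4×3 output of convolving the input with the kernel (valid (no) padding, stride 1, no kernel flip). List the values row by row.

29 58 34
73 48 39
19 21 42
39 41 19

Output[0,0]: The receptive field on the input at this output position is [9 6 5 / 8 11 4 / 1 1 9]. Elementwise product with the kernel and sum: 9·1 + 6·1 + 4·3 + 1·-1 + 1·3.
Output[0,1]: The receptive field on the input at this output position is [6 5 11 / 11 4 7 / 1 9 7]. Elementwise product with the kernel and sum: 6·1 + 5·1 + 7·3 + 1·-1 + 9·3.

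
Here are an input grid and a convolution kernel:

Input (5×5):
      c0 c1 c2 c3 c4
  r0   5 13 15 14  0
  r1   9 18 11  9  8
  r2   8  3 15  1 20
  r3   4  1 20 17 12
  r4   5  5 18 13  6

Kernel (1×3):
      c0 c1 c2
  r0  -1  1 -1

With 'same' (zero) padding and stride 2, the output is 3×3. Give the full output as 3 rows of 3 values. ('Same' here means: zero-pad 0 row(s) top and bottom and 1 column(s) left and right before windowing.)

Output[0,0]: The receptive field on the zero-padded input at this output position is [0 5 13]. Elementwise product with the kernel and sum: 0·-1 + 5·1 + 13·-1.

-8 -12 -14
5 11 19
0 0 -7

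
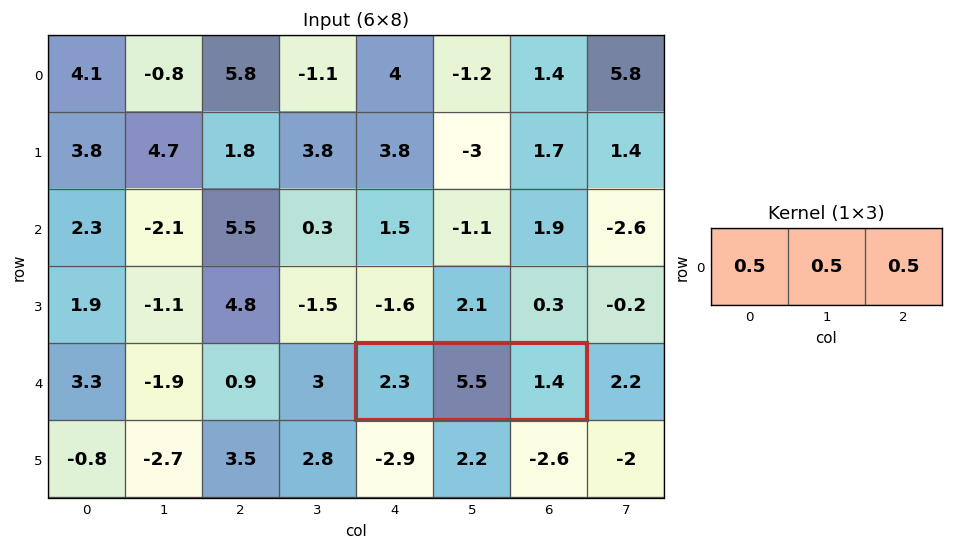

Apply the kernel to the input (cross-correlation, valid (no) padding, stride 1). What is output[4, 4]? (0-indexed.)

4.6

The receptive field on the input at this output position is [2.3 5.5 1.4]. Elementwise product with the kernel and sum: 2.3·0.5 + 5.5·0.5 + 1.4·0.5.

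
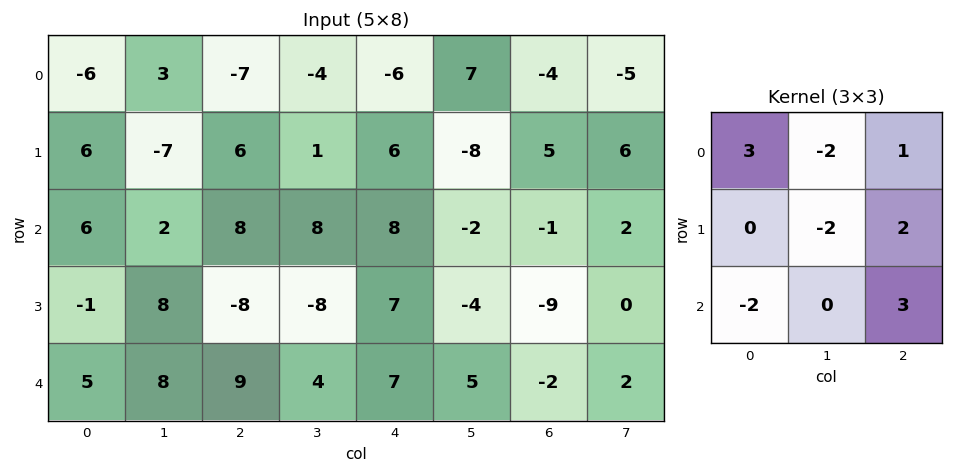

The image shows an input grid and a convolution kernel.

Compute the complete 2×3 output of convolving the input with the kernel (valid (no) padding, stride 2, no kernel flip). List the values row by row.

7 -1 -29
7 49 -3

Output[0,0]: The receptive field on the input at this output position is [-6 3 -7 / 6 -7 6 / 6 2 8]. Elementwise product with the kernel and sum: -6·3 + 3·-2 + -7·1 + -7·-2 + 6·2 + 6·-2 + 8·3.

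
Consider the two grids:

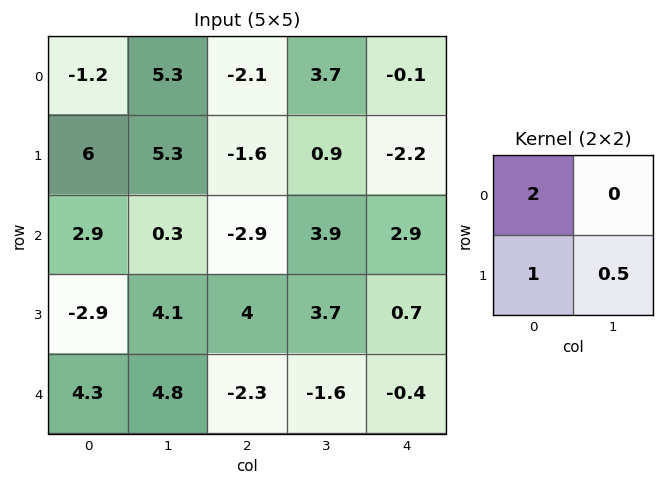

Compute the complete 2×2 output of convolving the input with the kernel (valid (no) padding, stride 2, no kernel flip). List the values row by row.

Output[0,0]: The receptive field on the input at this output position is [-1.2 5.3 / 6 5.3]. Elementwise product with the kernel and sum: -1.2·2 + 6·1 + 5.3·0.5.
Output[0,1]: The receptive field on the input at this output position is [-2.1 3.7 / -1.6 0.9]. Elementwise product with the kernel and sum: -2.1·2 + -1.6·1 + 0.9·0.5.

6.25 -5.35
4.95 0.05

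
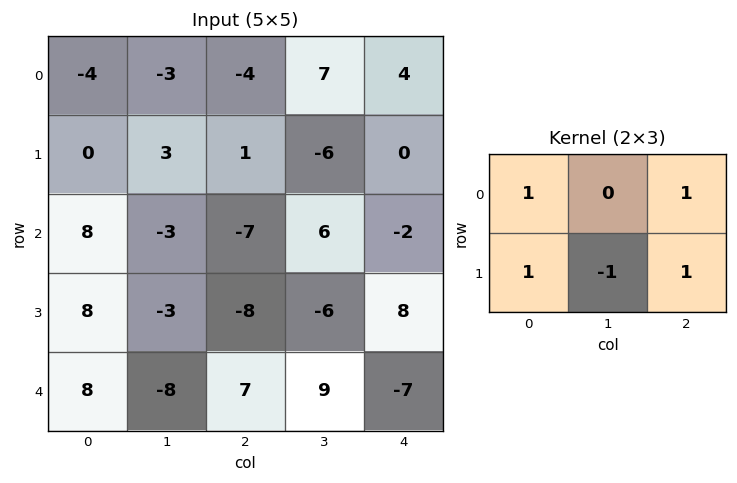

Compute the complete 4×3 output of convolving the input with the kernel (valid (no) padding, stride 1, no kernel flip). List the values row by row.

Output[0,0]: The receptive field on the input at this output position is [-4 -3 -4 / 0 3 1]. Elementwise product with the kernel and sum: -4·1 + -4·1 + 0·1 + 3·-1 + 1·1.

-10 0 7
5 7 -14
4 2 -3
23 -15 -9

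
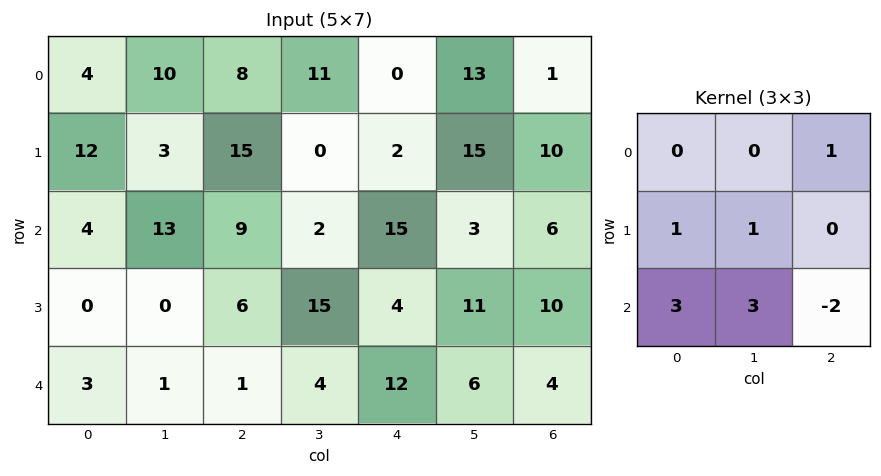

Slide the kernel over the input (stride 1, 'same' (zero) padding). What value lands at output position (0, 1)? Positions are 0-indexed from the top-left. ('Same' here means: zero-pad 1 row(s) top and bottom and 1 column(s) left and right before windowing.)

The receptive field on the zero-padded input at this output position is [0 0 0 / 4 10 8 / 12 3 15]. Elementwise product with the kernel and sum: 0·1 + 4·1 + 10·1 + 12·3 + 3·3 + 15·-2.

29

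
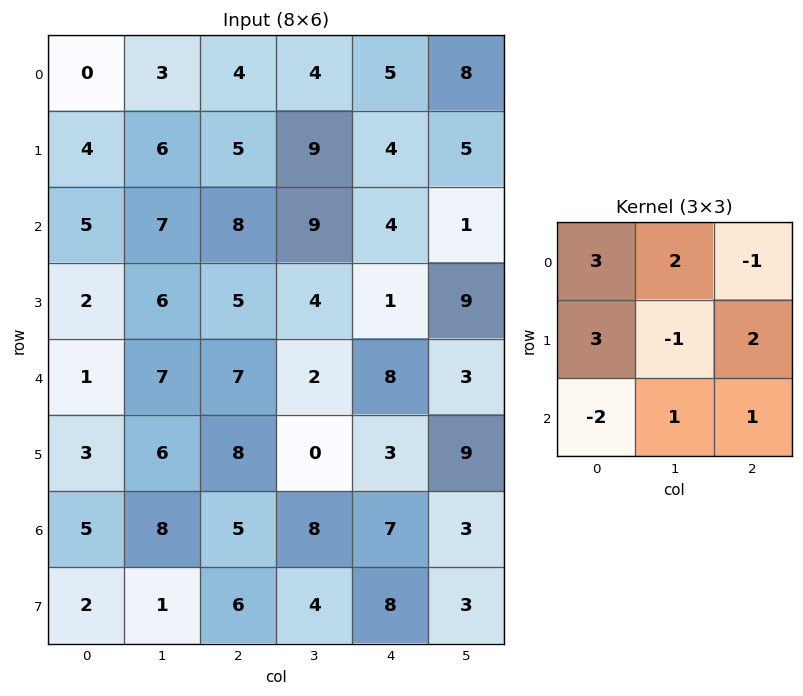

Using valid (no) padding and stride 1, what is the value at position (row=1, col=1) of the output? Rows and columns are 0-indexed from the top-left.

The receptive field on the input at this output position is [6 5 9 / 7 8 9 / 6 5 4]. Elementwise product with the kernel and sum: 6·3 + 5·2 + 9·-1 + 7·3 + 8·-1 + 9·2 + 6·-2 + 5·1 + 4·1.

47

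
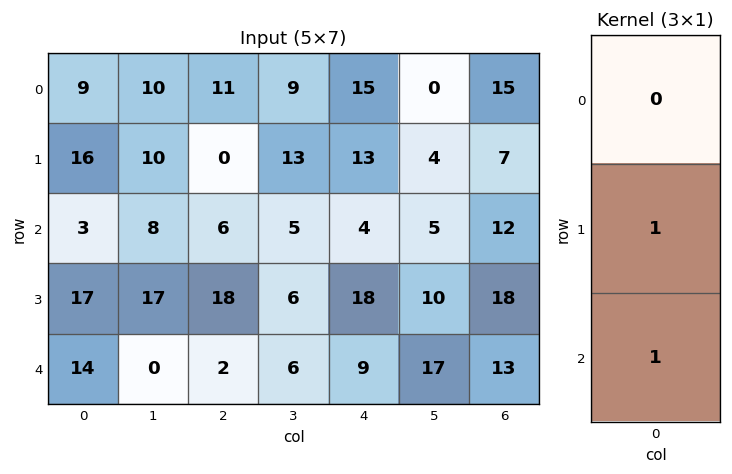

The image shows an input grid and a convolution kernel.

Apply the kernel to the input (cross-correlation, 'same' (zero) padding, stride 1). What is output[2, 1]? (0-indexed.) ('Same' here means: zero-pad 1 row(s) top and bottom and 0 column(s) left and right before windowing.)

25

The receptive field on the zero-padded input at this output position is [10 / 8 / 17]. Elementwise product with the kernel and sum: 8·1 + 17·1.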